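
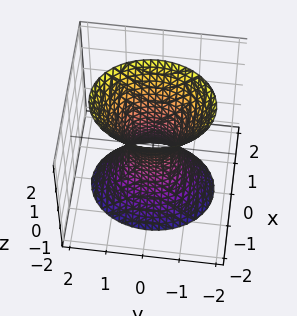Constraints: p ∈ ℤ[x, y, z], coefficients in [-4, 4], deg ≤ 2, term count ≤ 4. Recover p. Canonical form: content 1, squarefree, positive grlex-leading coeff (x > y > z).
1. Degree: one connected sheet with a waist; a quadric, so deg p = 2.
2. Symmetries: the x ↦ −x reflection is a symmetry, so x appears only in even powers; it's symmetric under z → −z, forcing even powers of z; it's symmetric under y → −y, forcing even powers of y.
3. Against the integer gridlines: no z-intercept at any integer in the box.
4. The integer polynomial consistent with all of this is the stated p.

3*x^2 + 2*y^2 - z^2 - 1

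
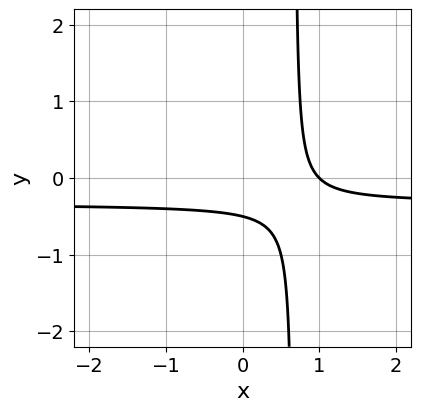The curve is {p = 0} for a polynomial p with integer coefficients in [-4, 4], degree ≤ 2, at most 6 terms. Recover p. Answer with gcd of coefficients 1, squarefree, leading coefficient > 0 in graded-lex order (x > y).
First, the degree is 2 — the shape is more complex than any degree-1 curve.
Next, from the axis intercepts and sections: it crosses the x-axis at the gridline x = 1.
Finally, putting this together gives p.

3*x*y + x - 2*y - 1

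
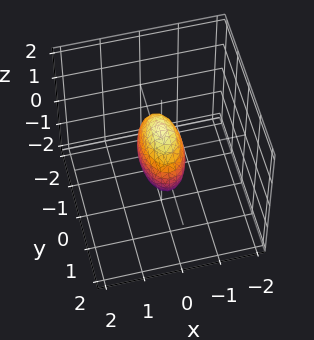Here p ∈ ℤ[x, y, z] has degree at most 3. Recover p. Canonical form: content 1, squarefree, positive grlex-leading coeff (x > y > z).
3*x^2 + y^2 + z^2 - 1

The degree is 2 — a closed, bounded, convex surface; a quadric.
Symmetries: the z ↦ −z reflection is a symmetry, so z appears only in even powers; mirror symmetry y ↦ −y ⇒ only even powers of y; the x ↦ −x reflection is a symmetry, so x appears only in even powers.
Reading off the gridlines: the y-axis gridline crossings are at y ∈ {-1, 1}; the z-axis gridline crossings are at z ∈ {-1, 1}.
Assembling these constraints gives the stated polynomial.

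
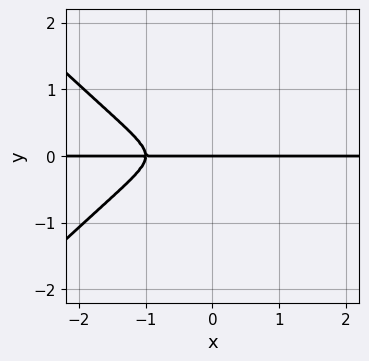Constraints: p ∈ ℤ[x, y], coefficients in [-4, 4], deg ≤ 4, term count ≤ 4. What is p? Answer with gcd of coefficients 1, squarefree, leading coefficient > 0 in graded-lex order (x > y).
(a) Degree: no degree-3 curve has this shape, so deg p = 4.
(b) Observable constraints: every point of the x-axis in the box is on the curve; one y-axis crossing is at y = 0.
(c) Assembling these constraints gives the stated polynomial.

2*x^3*y - 2*x*y^3 + 2*x^2*y + 3*y^3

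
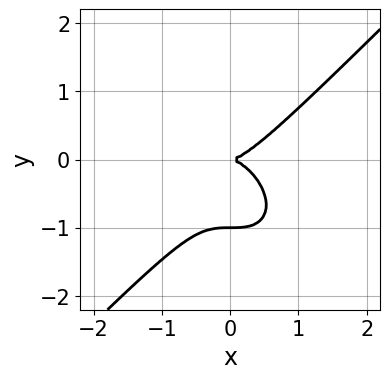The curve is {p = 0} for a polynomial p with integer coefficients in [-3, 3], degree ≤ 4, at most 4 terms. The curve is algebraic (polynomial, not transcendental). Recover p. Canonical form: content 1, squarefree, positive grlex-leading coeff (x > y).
Degree: a generic line meets the curve in up to 3 points, so deg p = 3.
From the axis intercepts and sections: among the integer gridlines, it crosses the y-axis at y ∈ {-1, 0}; it meets the x-axis at x = 0 (among the integer gridlines).
Fitting integer coefficients to these (and the overall shape) gives p.

x^3 - y^3 - y^2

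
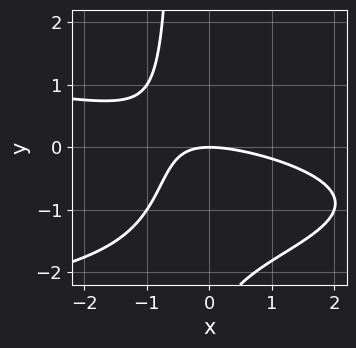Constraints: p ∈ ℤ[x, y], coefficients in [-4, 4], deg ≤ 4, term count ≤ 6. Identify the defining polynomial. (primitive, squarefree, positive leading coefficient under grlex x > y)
(a) deg p = 3. The shape is more complex than any degree-2 curve.
(b) Against the integer gridlines: it crosses the y-axis at the gridline y = 0; it crosses the x-axis at the gridline x = 0.
(c) Fitting integer coefficients to these (and the overall shape) gives p.

2*x*y^2 + x^2 + 3*x*y + y^2 + 3*y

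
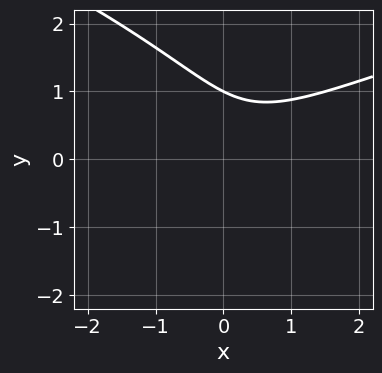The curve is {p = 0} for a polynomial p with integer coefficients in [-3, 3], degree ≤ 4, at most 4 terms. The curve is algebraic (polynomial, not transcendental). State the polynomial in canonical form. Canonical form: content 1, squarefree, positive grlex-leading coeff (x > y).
2*y^3 - 2*x^2 + 3*x*y - 2

First, deg p = 3. A generic line meets the curve in up to 3 points.
Next, reading off the gridlines: it meets the y-axis at y = 1 (among the integer gridlines); no x-intercept at any integer in the box.
Finally, putting this together gives p.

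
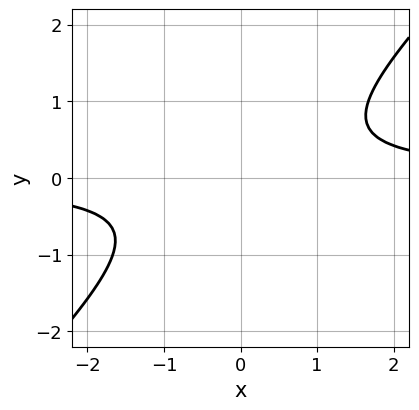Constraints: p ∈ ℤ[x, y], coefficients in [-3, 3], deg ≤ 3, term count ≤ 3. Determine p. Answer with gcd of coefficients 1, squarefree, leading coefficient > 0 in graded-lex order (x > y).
3*x*y - 3*y^2 - 2

1. The degree is 2 — a generic line meets the curve in up to 2 points.
2. From the visible intercepts: it misses every integer gridline on the y-axis; no x-intercept at any integer in the box.
3. Solving for integer coefficients yields p as stated.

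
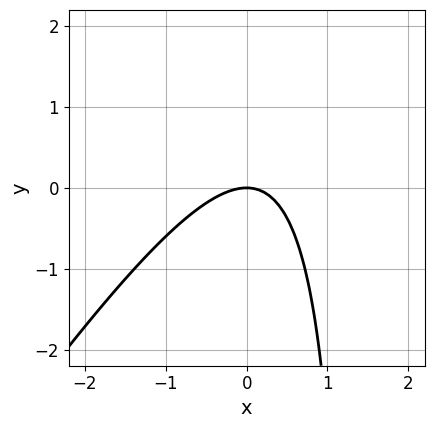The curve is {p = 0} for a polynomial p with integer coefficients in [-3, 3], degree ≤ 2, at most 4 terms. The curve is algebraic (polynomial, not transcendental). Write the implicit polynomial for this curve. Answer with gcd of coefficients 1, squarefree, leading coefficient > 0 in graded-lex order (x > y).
Degree: the shape is more complex than any degree-1 curve, so deg p = 2.
Checking where it meets the axes: it crosses the x-axis at the gridline x = 0; one y-axis crossing is at y = 0.
Fitting integer coefficients to these (and the overall shape) gives p.

3*x^2 - 2*x*y + 3*y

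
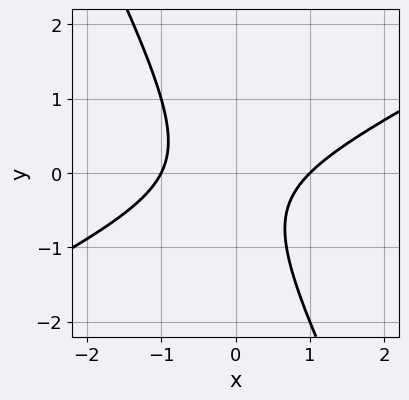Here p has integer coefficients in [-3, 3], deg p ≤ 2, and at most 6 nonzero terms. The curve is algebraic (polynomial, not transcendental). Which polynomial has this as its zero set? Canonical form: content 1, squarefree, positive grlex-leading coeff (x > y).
deg p = 2. The shape is more complex than any degree-1 curve.
Checking where it meets the axes: the x-axis gridline crossings are at x ∈ {-1, 1}; the curve avoids every integer y-axis point in the box.
Matching integer coefficients to the picture gives p.

2*x^2 - 3*x*y - 2*y^2 - y - 2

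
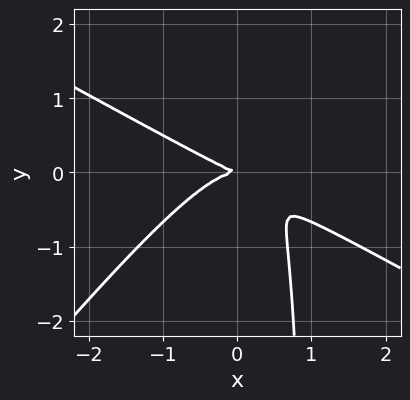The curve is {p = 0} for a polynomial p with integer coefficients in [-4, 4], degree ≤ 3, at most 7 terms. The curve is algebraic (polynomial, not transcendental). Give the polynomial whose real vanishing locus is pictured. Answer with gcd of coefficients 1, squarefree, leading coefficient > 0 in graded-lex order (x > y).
2*x^3 + 2*x^2*y - 3*x*y^2 + x*y + 3*y^2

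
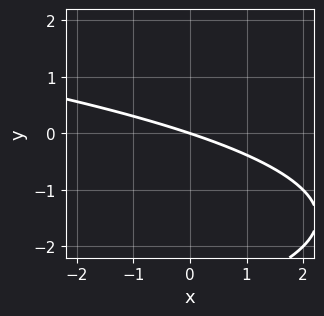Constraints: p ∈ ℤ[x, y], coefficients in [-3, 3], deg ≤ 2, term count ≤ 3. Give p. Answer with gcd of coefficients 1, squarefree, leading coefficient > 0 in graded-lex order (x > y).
y^2 + x + 3*y

First, degree: the shape is more complex than any degree-1 curve, so deg p = 2.
Then, against the integer gridlines: one x-axis crossing is at x = 0; one y-axis crossing is at y = 0.
Finally, putting this together gives p.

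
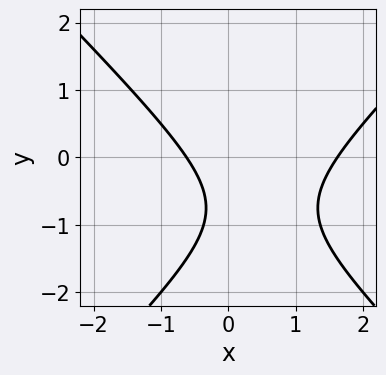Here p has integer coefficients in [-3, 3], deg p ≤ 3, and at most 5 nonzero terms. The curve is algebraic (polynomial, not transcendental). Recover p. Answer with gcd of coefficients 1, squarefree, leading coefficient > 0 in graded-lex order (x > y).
2*x^2 - 2*y^2 - 2*x - 3*y - 2

1. deg p = 2. The shape is more complex than any degree-1 curve.
2. From the axis intercepts and sections: no y-intercept at any integer in the box.
3. Solving for integer coefficients yields p as stated.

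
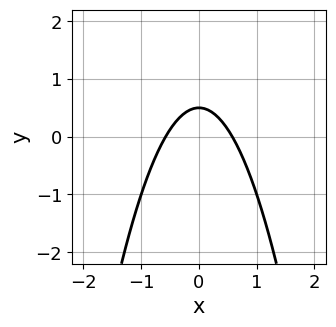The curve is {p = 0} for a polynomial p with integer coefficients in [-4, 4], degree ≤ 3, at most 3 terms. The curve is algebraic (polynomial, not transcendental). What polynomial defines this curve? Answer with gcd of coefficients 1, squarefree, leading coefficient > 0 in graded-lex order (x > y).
Degree: the shape is more complex than any degree-1 curve, so deg p = 2.
Symmetries: the x ↦ −x reflection is a symmetry, so x appears only in even powers.
Fitting integer coefficients to these (and the overall shape) gives p.

3*x^2 + 2*y - 1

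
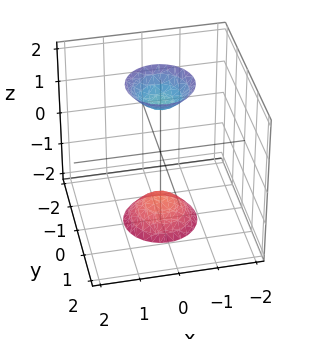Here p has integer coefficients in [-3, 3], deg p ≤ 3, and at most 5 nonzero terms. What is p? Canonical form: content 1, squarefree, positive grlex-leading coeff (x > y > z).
First, there are 2 components. Treating them together as one polynomial.
Then, deg p = 2. Two sheets facing apart; a quadric.
Then, symmetries: rotational symmetry about the z-axis ⇒ p depends on x, y only through x² + y²; the z ↦ −z reflection is a symmetry, so z appears only in even powers.
Then, observable constraints: a circular section at z = -2 has radius between 0 and 1; the surface avoids every integer x-axis point in the box.
Finally, these observations pin down the coefficients.

3*x^2 + 3*y^2 - z^2 + 2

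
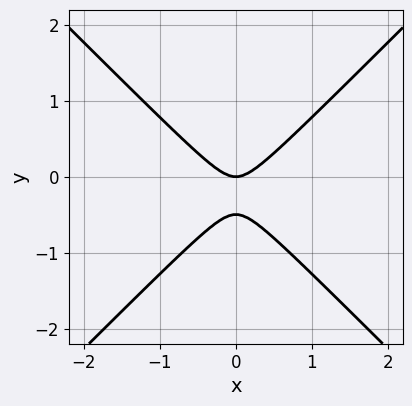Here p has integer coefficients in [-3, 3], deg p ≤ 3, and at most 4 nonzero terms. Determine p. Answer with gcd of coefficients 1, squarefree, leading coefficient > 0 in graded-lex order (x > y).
1. Degree: the shape is more complex than any degree-1 curve, so deg p = 2.
2. Symmetries: the x ↦ −x reflection is a symmetry, so x appears only in even powers.
3. From the visible intercepts: one x-axis crossing is at x = 0; it crosses the y-axis at the gridline y = 0.
4. Solving for integer coefficients yields p as stated.

2*x^2 - 2*y^2 - y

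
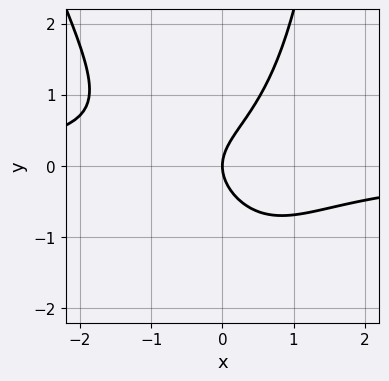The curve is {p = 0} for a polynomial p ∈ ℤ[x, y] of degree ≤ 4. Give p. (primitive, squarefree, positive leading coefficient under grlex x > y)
3*x^2*y + x*y^2 - 3*y^2 + 3*x

deg p = 3.
Against the integer gridlines: it meets the y-axis at y = 0 (among the integer gridlines); it meets the x-axis at x = 0 (among the integer gridlines).
Matching integer coefficients to the picture gives p.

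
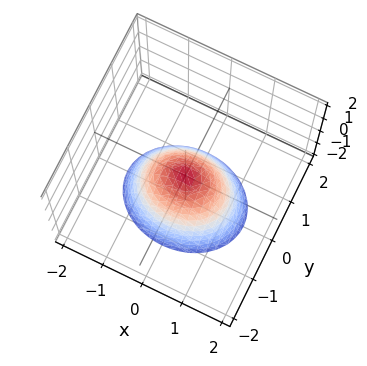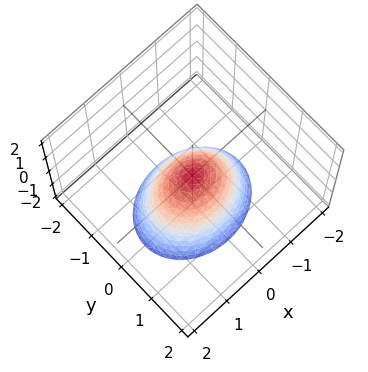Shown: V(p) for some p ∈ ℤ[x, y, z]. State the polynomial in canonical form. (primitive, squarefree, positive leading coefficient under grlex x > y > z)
2*x^2 + 3*y^2 + 2*z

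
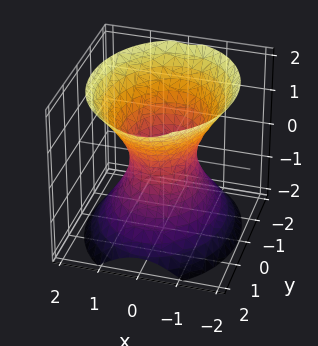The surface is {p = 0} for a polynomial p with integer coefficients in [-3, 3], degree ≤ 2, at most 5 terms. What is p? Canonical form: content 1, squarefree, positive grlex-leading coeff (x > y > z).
(a) deg p = 2. An hourglass — one-sheet hyperboloid; a quadric.
(b) Symmetries: it's symmetric under z → −z, forcing even powers of z; it's symmetric under y → −y, forcing even powers of y; the x ↦ −x reflection is a symmetry, so x appears only in even powers.
(c) From the axis intercepts and sections: the surface avoids every integer z-axis point in the box; the y-axis gridline crossings are at y ∈ {-1, 1}.
(d) Together with the visible shape, these determine p as stated.

3*x^2 + 2*y^2 - 2*z^2 - 2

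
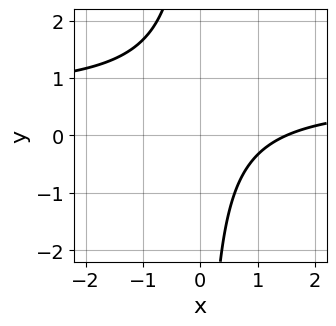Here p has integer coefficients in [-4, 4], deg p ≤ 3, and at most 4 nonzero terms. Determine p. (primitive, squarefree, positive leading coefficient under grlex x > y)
3*x*y - 2*x + 3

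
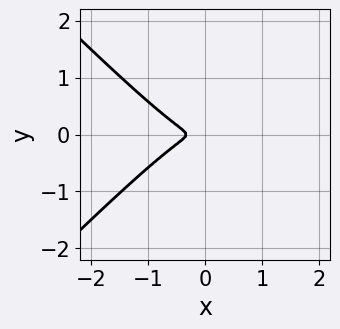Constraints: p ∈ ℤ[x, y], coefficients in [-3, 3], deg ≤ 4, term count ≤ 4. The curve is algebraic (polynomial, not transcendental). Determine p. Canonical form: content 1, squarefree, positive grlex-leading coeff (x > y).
3*x^3 - 3*x*y^2 + x^2 + 3*y^2

1. The degree is 3 — a generic line meets the curve in up to 3 points.
2. Symmetries: mirror symmetry y ↦ −y ⇒ only even powers of y.
3. Assembling these constraints gives the stated polynomial.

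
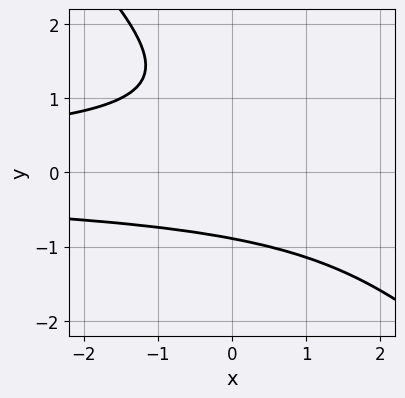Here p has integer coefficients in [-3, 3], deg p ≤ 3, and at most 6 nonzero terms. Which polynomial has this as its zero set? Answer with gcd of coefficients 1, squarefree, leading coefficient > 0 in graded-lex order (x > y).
1. Degree: a generic line meets the curve in up to 3 points, so deg p = 3.
2. Against the integer gridlines: no x-intercept at any integer in the box.
3. Together with the visible shape, these determine p as stated.

2*x*y^2 + 2*y^3 - 2*y^2 + 3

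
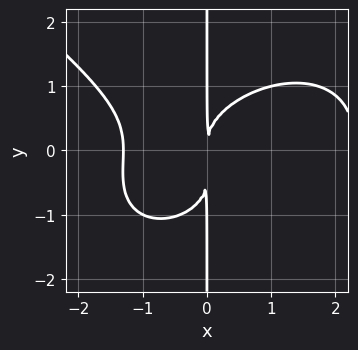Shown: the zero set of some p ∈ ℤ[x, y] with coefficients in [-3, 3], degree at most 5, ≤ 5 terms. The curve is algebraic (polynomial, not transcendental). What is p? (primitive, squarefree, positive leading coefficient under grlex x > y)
x^4 + 2*x*y^3 - x^3 + x*y^2 - 3*x^2

Degree: the shape is more complex than any degree-3 curve, so deg p = 4.
Reading off the gridlines: the visible y-axis segment lies entirely on the curve.
The integer polynomial consistent with all of this is the stated p.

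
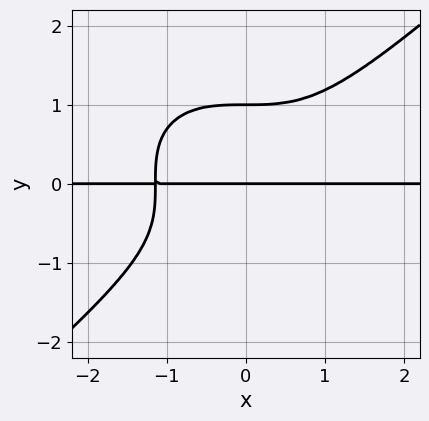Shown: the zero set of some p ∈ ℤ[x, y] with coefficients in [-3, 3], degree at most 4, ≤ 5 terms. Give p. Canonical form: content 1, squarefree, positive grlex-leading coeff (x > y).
(a) The degree is 4 — no degree-3 curve has this shape.
(b) Reading off the gridlines: every point of the x-axis in the box is on the curve; the y-axis gridline crossings are at y ∈ {0, 1}.
(c) The integer polynomial consistent with all of this is the stated p.

2*x^3*y - 3*y^4 + 3*y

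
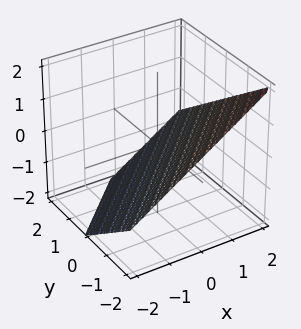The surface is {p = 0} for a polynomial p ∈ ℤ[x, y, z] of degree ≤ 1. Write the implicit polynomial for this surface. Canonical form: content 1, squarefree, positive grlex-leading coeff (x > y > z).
2*x - 2*y - 3*z - 2

(a) Degree: every cross-section is a straight line — this is a plane, so deg p = 1.
(b) Observable constraints: it meets the x-axis at x = 1 (among the integer gridlines); it crosses the y-axis at the gridline y = -1.
(c) The integer polynomial consistent with all of this is the stated p.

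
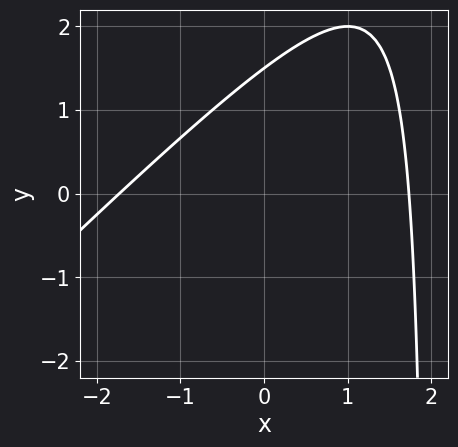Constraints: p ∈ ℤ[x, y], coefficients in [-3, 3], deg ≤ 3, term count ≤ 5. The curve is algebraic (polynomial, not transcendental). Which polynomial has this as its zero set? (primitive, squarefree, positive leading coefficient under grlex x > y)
1. The degree is 2 — no degree-1 curve has this shape.
2. Putting this together gives p.

x^2 - x*y + 2*y - 3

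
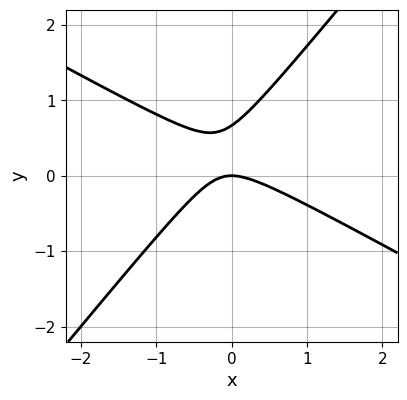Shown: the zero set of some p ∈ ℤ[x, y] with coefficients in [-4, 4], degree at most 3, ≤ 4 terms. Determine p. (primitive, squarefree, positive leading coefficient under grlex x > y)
1. deg p = 2.
2. Checking where it meets the axes: it crosses the y-axis at the gridline y = 0; it crosses the x-axis at the gridline x = 0.
3. The integer polynomial consistent with all of this is the stated p.

2*x^2 + 2*x*y - 3*y^2 + 2*y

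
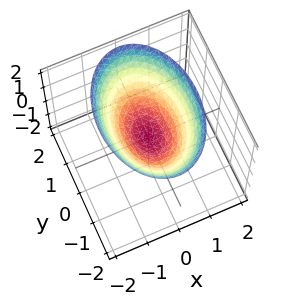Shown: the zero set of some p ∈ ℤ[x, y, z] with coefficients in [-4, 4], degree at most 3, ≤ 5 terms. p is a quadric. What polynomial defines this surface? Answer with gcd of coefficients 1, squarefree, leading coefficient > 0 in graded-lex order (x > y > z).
The degree is 2 — a single bowl opening along one axis; a quadric.
Symmetries: mirror symmetry y ↦ −y ⇒ only even powers of y; mirror symmetry x ↦ −x ⇒ only even powers of x.
Checking where it meets the axes: one x-axis crossing is at x = 0; one y-axis crossing is at y = 0; it meets the z-axis at z = 0 (among the integer gridlines).
These observations pin down the coefficients.

2*x^2 + y^2 - 2*z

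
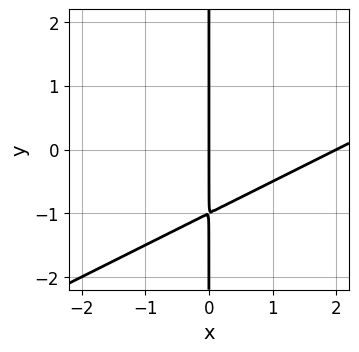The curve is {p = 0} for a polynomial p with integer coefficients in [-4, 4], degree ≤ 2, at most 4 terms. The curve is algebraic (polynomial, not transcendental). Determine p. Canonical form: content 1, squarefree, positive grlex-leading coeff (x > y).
x^2 - 2*x*y - 2*x

First, degree: no degree-1 curve has this shape, so deg p = 2.
Next, checking where it meets the axes: among the integer gridlines, it crosses the x-axis at x ∈ {0, 2}; every point of the y-axis in the box is on the curve.
Finally, fitting integer coefficients to these (and the overall shape) gives p.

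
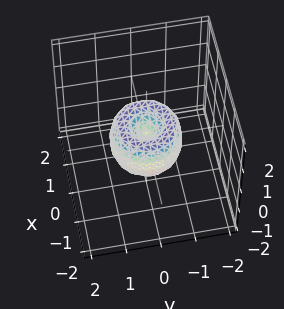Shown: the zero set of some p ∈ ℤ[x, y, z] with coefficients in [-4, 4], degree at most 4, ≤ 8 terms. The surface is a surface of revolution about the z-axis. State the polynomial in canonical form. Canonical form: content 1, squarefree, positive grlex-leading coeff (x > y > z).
The degree is 4 — no degree-3 surface has this shape.
By symmetry, every cross-section ⟂ z is a circle, so x, y appear only via x² + y².
Observable constraints: it crosses the z-axis at the gridline z = 0; the x-axis gridline crossings are at x ∈ {-1, 0, 1}; the y-axis gridline crossings are at y ∈ {-1, 0, 1}.
The integer polynomial consistent with all of this is the stated p.

2*x^4 + 4*x^2*y^2 + 2*y^4 - 2*x^2 - 2*y^2 + z^2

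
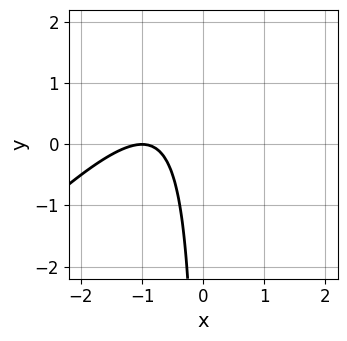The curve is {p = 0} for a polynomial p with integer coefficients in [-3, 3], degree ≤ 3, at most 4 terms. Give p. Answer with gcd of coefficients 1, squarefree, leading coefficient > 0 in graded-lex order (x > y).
(a) deg p = 2. A generic line meets the curve in up to 2 points.
(b) From the visible intercepts: it meets the x-axis at x = -1 (among the integer gridlines); it misses every integer gridline on the y-axis.
(c) Solving for integer coefficients yields p as stated.

x^2 - x*y + 2*x + 1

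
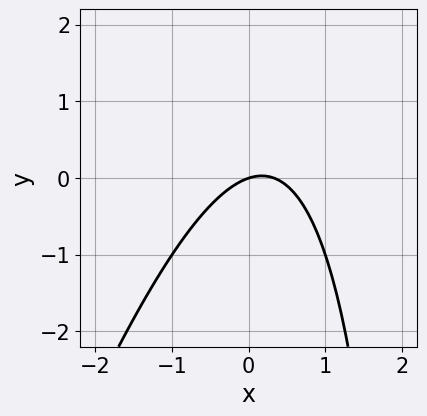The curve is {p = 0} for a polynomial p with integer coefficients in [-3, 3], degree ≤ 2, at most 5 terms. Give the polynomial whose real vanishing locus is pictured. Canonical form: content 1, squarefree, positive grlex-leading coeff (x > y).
3*x^2 - x*y - x + 3*y

1. The degree is 2 — no degree-1 curve has this shape.
2. From the axis intercepts and sections: it crosses the y-axis at the gridline y = 0; it crosses the x-axis at the gridline x = 0.
3. These observations pin down the coefficients.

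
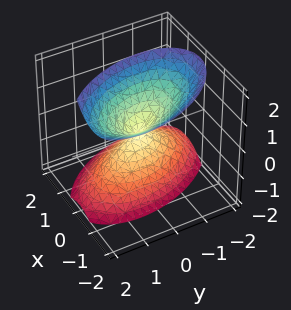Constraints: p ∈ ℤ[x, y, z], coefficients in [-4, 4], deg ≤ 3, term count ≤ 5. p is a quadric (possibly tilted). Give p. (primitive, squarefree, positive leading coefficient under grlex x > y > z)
The picture has 2 separate pieces. Treating them together as one polynomial.
The degree is 2 — a generic line meets the surface in up to 2 points.
Reading off the gridlines: it meets the x-axis at x = 0 (among the integer gridlines); it crosses the z-axis at the gridline z = 0; it meets the y-axis at y = 0 (among the integer gridlines).
Putting this together gives p.

2*x^2 + x*y + x*z + y^2 - z^2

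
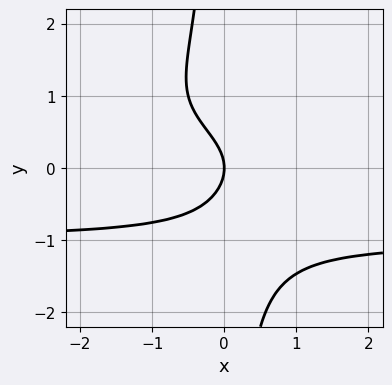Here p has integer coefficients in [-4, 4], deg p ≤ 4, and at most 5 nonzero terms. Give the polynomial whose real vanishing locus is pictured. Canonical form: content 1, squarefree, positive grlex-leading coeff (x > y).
x*y^3 + y^2 + x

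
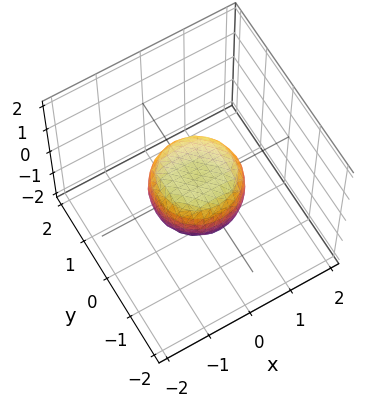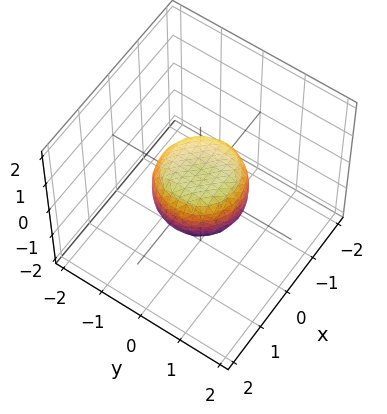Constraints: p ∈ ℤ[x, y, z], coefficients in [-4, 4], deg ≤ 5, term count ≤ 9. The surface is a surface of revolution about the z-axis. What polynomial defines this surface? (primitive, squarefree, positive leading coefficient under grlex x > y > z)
2*x^4 + 4*x^2*y^2 + 2*y^4 - x^2 - y^2 + 2*z^2 - 1

1. deg p = 4. The shape is more complex than any degree-3 surface.
2. Symmetry: every cross-section ⟂ z is a circle, so x, y appear only via x² + y².
3. Checking where it meets the axes: the x-axis gridline crossings are at x ∈ {-1, 1}; the y-axis gridline crossings are at y ∈ {-1, 1}.
4. Assembling these constraints gives the stated polynomial.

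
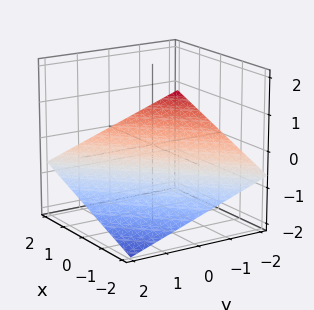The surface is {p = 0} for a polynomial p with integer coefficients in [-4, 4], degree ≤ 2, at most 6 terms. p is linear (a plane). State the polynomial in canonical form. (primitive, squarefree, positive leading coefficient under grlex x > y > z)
x - y - 3*z - 2

First, the degree is 1 — the surface is flat (a plane).
Next, checking where it meets the axes: it meets the x-axis at x = 2 (among the integer gridlines); it crosses the y-axis at the gridline y = -2.
Finally, matching integer coefficients to the picture gives p.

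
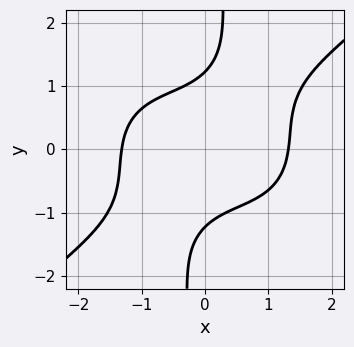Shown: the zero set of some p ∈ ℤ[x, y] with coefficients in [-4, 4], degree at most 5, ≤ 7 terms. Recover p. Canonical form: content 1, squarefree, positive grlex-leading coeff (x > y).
deg p = 4.
Solving for integer coefficients yields p as stated.

x^4 - 2*x*y^3 - x*y + 2*y^2 - 3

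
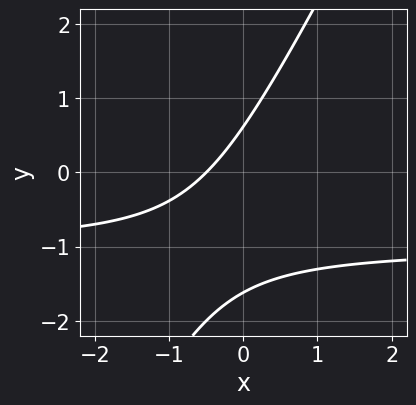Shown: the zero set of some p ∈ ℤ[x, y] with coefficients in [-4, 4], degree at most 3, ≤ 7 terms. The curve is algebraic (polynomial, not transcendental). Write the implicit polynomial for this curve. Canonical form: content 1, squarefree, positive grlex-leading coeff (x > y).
2*x*y - y^2 + 2*x - y + 1

(a) The degree is 2 — a generic line meets the curve in up to 2 points.
(b) Matching integer coefficients to the picture gives p.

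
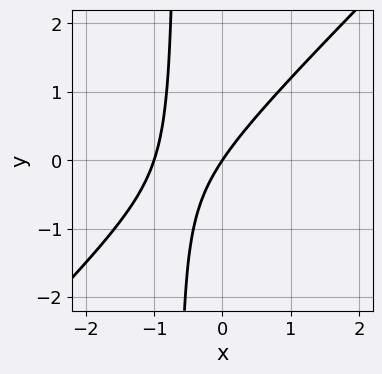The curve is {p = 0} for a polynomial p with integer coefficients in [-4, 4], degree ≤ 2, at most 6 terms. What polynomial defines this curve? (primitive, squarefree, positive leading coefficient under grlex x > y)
First, deg p = 2. A generic line meets the curve in up to 2 points.
Then, from the visible intercepts: the x-axis gridline crossings are at x ∈ {-1, 0}; one y-axis crossing is at y = 0.
Finally, putting this together gives p.

3*x^2 - 3*x*y + 3*x - 2*y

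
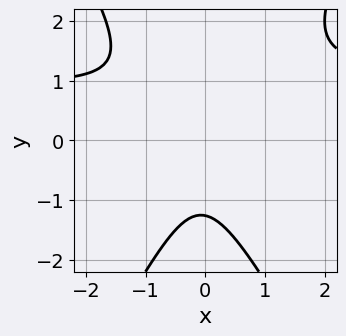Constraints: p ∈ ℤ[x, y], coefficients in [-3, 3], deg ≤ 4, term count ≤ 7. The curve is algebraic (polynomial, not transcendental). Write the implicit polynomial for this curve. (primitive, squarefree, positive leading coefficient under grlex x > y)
1. Degree: the shape is more complex than any degree-2 curve, so deg p = 3.
2. Against the integer gridlines: it misses every integer gridline on the x-axis.
3. Putting this together gives p.

3*x^2*y - y^3 - 3*x^2 - x - 2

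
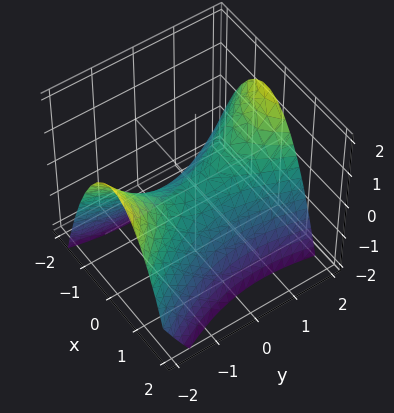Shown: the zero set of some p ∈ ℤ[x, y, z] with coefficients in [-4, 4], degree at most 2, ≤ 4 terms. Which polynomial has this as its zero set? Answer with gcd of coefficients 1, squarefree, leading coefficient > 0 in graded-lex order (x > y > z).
1. The degree is 2 — the shape is more complex than any degree-1 surface.
2. From the axis intercepts and sections: it meets the x-axis at x = 0 (among the integer gridlines); one z-axis crossing is at z = 0; it meets the y-axis at y = 0 (among the integer gridlines).
3. Putting this together gives p.

3*x^2 + x*y - y^2 + 3*z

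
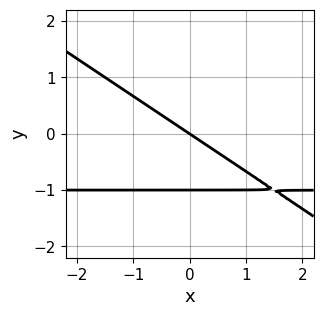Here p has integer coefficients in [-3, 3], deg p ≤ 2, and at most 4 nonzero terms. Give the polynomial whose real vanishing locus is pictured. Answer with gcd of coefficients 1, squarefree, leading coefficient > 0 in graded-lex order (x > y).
First, deg p = 2.
Next, from the visible intercepts: among the integer gridlines, it crosses the y-axis at y ∈ {-1, 0}; it meets the x-axis at x = 0 (among the integer gridlines).
Finally, fitting integer coefficients to these (and the overall shape) gives p.

2*x*y + 3*y^2 + 2*x + 3*y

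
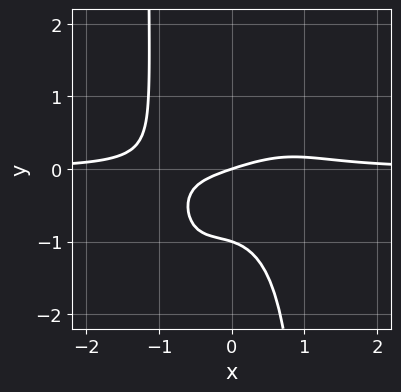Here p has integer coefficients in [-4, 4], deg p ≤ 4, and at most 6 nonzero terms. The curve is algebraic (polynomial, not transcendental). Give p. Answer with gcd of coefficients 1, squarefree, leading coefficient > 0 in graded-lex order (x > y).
3*x^3*y - 2*x^2*y^2 + 3*y^2 - x + 3*y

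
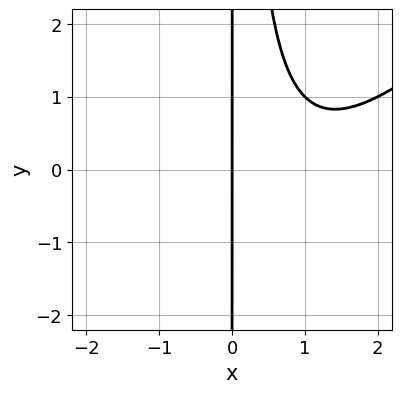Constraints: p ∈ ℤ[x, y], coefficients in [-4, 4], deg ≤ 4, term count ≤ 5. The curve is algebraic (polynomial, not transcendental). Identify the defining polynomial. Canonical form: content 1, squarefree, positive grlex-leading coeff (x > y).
x^3 - x^2*y - 2*x^2 + 2*x

First, degree: a generic line meets the curve in up to 3 points, so deg p = 3.
Next, checking where it meets the axes: it crosses the x-axis at the gridline x = 0; the visible y-axis segment lies entirely on the curve.
Finally, putting this together gives p.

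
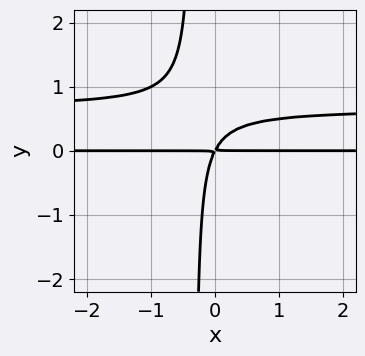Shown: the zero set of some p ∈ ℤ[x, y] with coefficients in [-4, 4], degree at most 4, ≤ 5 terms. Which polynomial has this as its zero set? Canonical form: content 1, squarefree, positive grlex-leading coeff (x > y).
1. deg p = 3.
2. Reading off the gridlines: every point of the x-axis in the box is on the curve.
3. Fitting integer coefficients to these (and the overall shape) gives p.

3*x*y^2 - 2*x*y + y^2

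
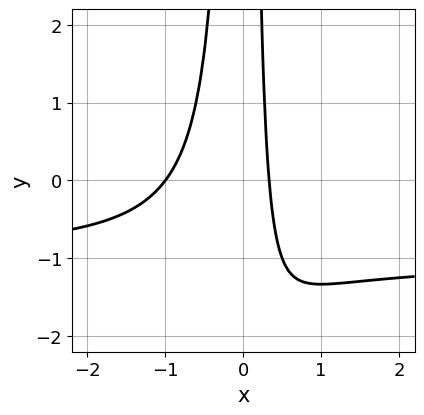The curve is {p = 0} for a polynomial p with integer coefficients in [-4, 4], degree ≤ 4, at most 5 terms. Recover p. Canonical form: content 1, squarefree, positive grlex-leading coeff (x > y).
3*x^2*y + 3*x^2 + 2*x - 1

1. Degree: the shape is more complex than any degree-2 curve, so deg p = 3.
2. Checking where it meets the axes: it crosses the x-axis at the gridline x = -1; it misses every integer gridline on the y-axis.
3. Fitting integer coefficients to these (and the overall shape) gives p.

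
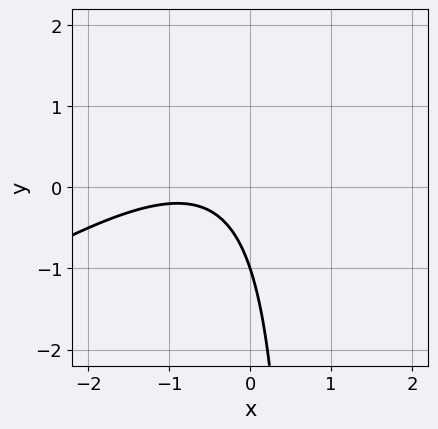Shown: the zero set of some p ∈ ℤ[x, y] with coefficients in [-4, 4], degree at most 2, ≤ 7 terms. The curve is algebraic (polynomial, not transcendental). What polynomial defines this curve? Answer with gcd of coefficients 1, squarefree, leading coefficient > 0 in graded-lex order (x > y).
1. deg p = 2. A generic line meets the curve in up to 2 points.
2. From the visible intercepts: it misses every integer gridline on the x-axis; it crosses the y-axis at the gridline y = -1.
3. Putting this together gives p.

2*x^2 - 3*x*y + 3*x + 2*y + 2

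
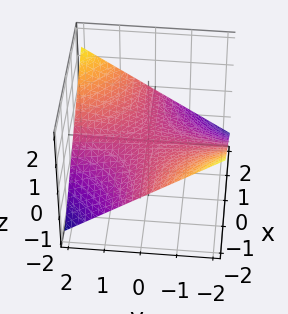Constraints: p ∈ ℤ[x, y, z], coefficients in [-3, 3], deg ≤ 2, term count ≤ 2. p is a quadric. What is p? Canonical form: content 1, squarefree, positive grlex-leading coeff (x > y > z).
x*y - 3*z

1. deg p = 2.
2. Against the integer gridlines: the visible x-axis segment lies entirely on the surface; the visible y-axis segment lies entirely on the surface; it meets the z-axis at z = 0 (among the integer gridlines).
3. Matching integer coefficients to the picture gives p.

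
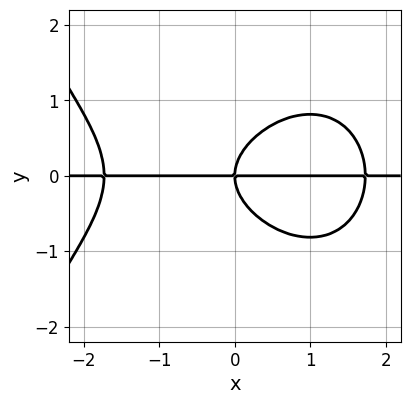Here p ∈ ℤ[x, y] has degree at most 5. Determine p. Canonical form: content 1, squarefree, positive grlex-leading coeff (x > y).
x^3*y + 3*y^3 - 3*x*y

First, the degree is 4 — the shape is more complex than any degree-3 curve.
Next, against the integer gridlines: it crosses the y-axis at the gridline y = 0; every point of the x-axis in the box is on the curve.
Finally, putting this together gives p.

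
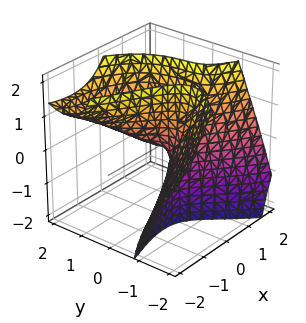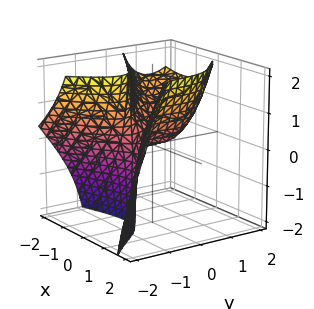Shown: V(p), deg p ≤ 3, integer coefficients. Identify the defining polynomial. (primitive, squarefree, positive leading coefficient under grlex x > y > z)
3*x*y*z + 2*y^3 + 3*x^2 - 3*y*z - 2*z

First, degree: the shape is more complex than any degree-2 surface, so deg p = 3.
Next, observable constraints: one z-axis crossing is at z = 0; it crosses the x-axis at the gridline x = 0; one y-axis crossing is at y = 0.
Finally, putting this together gives p.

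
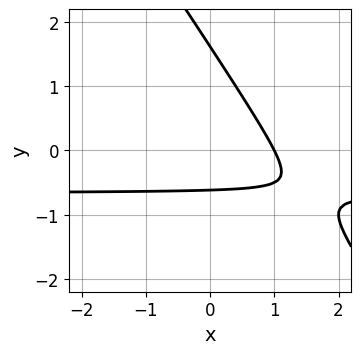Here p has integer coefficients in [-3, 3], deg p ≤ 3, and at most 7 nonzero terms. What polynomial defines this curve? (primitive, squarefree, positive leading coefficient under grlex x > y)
First, deg p = 2. No degree-1 curve has this shape.
Then, from the visible intercepts: it meets the x-axis at x = 1 (among the integer gridlines).
Finally, assembling these constraints gives the stated polynomial.

3*x*y + 2*y^2 + 2*x - 2*y - 2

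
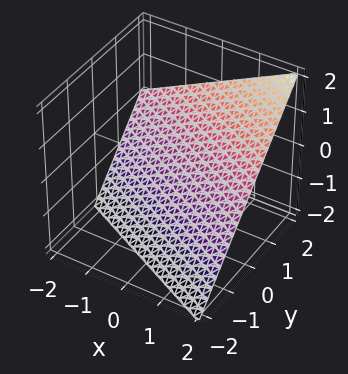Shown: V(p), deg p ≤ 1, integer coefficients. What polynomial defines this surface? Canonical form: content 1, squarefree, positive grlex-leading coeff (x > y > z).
(a) The degree is 1 — the surface is flat (a plane).
(b) From the axis intercepts and sections: one y-axis crossing is at y = 1; it meets the x-axis at x = 2 (among the integer gridlines).
(c) Putting this together gives p.

x + 2*y - 2*z - 2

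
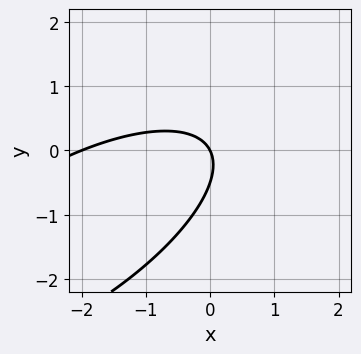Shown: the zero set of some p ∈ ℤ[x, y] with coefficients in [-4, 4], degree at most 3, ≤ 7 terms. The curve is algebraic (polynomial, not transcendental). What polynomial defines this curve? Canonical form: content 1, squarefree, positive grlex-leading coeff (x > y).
x^2 - 2*x*y + 2*y^2 + 2*x + y

First, the degree is 2 — no degree-1 curve has this shape.
Next, against the integer gridlines: it meets the y-axis at y = 0 (among the integer gridlines); the x-axis gridline crossings are at x ∈ {-2, 0}.
Finally, putting this together gives p.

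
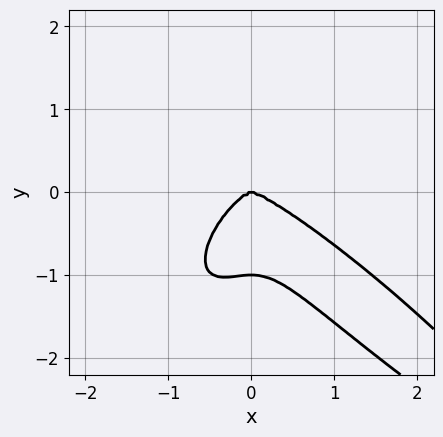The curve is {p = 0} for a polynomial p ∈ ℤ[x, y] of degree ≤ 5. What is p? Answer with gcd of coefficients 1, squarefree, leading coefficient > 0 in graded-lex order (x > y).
3*x^4 + 3*x^3*y - 2*x^2*y^2 + 3*y^4 + 3*y^3

deg p = 4. No degree-3 curve has this shape.
Against the integer gridlines: among the integer gridlines, it crosses the y-axis at y ∈ {-1, 0}; one x-axis crossing is at x = 0.
The integer polynomial consistent with all of this is the stated p.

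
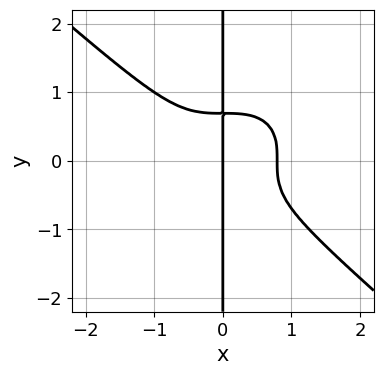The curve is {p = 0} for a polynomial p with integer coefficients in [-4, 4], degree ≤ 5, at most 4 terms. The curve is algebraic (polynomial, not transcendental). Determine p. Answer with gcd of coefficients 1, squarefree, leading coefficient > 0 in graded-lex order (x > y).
(a) deg p = 4. A generic line meets the curve in up to 4 points.
(b) Checking where it meets the axes: one x-axis crossing is at x = 0; the visible y-axis segment lies entirely on the curve.
(c) These observations pin down the coefficients.

2*x^4 + 3*x*y^3 - x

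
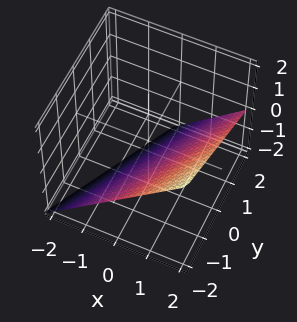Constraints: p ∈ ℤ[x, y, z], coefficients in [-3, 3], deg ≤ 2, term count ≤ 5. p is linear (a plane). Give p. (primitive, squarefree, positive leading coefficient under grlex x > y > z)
2*x - y - 2*z - 2

(a) Degree: every cross-section is a straight line — this is a plane, so deg p = 1.
(b) From the axis intercepts and sections: it crosses the z-axis at the gridline z = -1; it meets the y-axis at y = -2 (among the integer gridlines).
(c) Putting this together gives p. Check: (1, 0, 0) on the x-axis lies on the surface, and p(1, 0, 0) = 0. ✓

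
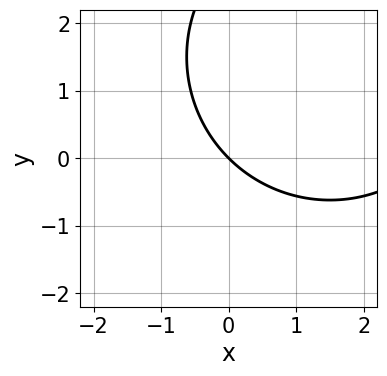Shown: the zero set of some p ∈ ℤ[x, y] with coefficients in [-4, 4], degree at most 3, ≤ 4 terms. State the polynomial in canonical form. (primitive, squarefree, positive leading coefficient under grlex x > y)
Degree: the shape is more complex than any degree-1 curve, so deg p = 2.
Observable constraints: it crosses the y-axis at the gridline y = 0; it meets the x-axis at x = 0 (among the integer gridlines).
Solving for integer coefficients yields p as stated.

x^2 + y^2 - 3*x - 3*y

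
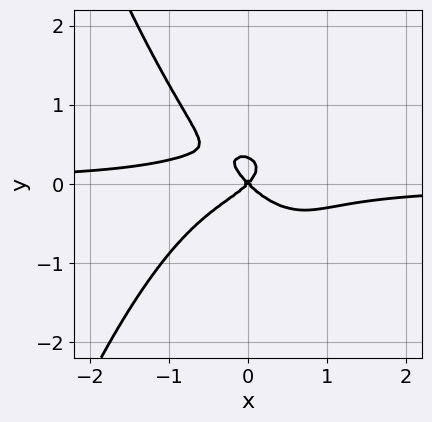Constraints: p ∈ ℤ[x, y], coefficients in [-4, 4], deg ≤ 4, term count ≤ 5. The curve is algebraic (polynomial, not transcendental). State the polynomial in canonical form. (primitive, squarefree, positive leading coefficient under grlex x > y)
1. deg p = 4.
2. From the visible intercepts: it meets the x-axis at x = 0 (among the integer gridlines); one y-axis crossing is at y = 0.
3. Together with the visible shape, these determine p as stated.

3*x^3*y + x*y^2 + 3*y^3 + x^2 - y^2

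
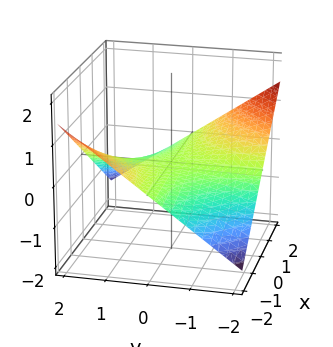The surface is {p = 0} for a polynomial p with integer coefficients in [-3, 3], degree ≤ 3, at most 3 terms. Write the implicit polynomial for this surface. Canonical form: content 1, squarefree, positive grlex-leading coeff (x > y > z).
1. The degree is 2 — no degree-1 surface has this shape.
2. Checking where it meets the axes: every point of the y-axis in the box is on the surface; the visible x-axis segment lies entirely on the surface; one z-axis crossing is at z = 0.
3. Putting this together gives p.

x*y + 3*z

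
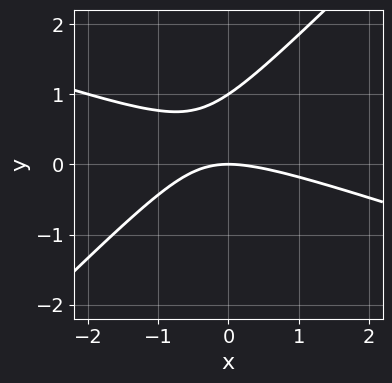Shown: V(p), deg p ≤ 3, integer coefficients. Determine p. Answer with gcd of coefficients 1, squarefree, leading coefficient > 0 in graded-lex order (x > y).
Degree: the shape is more complex than any degree-1 curve, so deg p = 2.
From the axis intercepts and sections: the y-axis gridline crossings are at y ∈ {0, 1}; it meets the x-axis at x = 0 (among the integer gridlines).
The integer polynomial consistent with all of this is the stated p.

x^2 + 2*x*y - 3*y^2 + 3*y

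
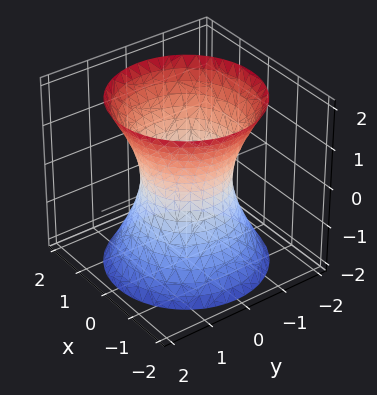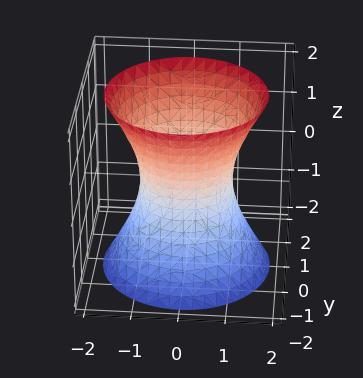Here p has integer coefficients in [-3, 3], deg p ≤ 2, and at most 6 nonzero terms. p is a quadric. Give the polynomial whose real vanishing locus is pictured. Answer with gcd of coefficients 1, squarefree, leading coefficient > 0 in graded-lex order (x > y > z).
2*x^2 + 2*y^2 - z^2 - 2

1. deg p = 2.
2. By symmetry, the surface is invariant under rotation about z: p = q(x² + y², z); mirror symmetry z ↦ −z ⇒ only even powers of z.
3. Observable constraints: no z-intercept at any integer in the box; the x-axis gridline crossings are at x ∈ {-1, 1}.
4. These observations pin down the coefficients.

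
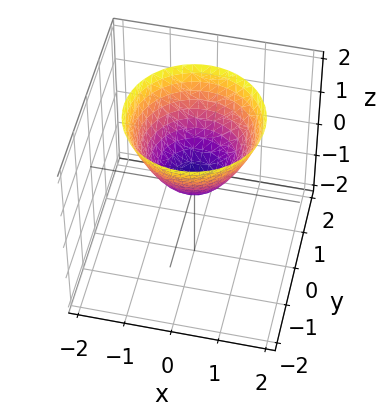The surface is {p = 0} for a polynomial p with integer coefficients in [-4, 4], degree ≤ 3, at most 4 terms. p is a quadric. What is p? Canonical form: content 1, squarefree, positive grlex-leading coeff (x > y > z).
(a) Degree: a paraboloid; a quadric, so deg p = 2.
(b) Symmetries: rotational symmetry about the z-axis ⇒ p depends on x, y only through x² + y².
(c) Reading off the gridlines: it meets the x-axis at x = 0 (among the integer gridlines); a circular section at z = 2 has radius between 1 and 2.
(d) The integer polynomial consistent with all of this is the stated p.

x^2 + y^2 - z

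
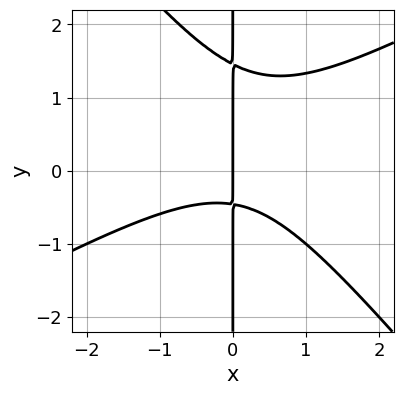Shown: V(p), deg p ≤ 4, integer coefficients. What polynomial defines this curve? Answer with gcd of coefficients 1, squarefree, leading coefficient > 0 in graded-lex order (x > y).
2*x^3 - 2*x^2*y - 3*x*y^2 + 3*x*y + 2*x

First, degree: the shape is more complex than any degree-2 curve, so deg p = 3.
Then, from the visible intercepts: one x-axis crossing is at x = 0; every point of the y-axis in the box is on the curve.
Finally, putting this together gives p.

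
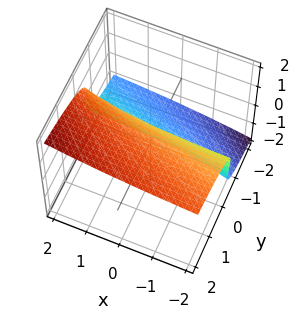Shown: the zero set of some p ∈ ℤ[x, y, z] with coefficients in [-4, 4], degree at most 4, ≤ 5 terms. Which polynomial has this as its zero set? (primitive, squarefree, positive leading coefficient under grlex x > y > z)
x*z^2 - 2*z^3 + 3*y + 1

1. deg p = 3. The shape is more complex than any degree-2 surface.
2. Observable constraints: the surface avoids every integer x-axis point in the box.
3. The integer polynomial consistent with all of this is the stated p.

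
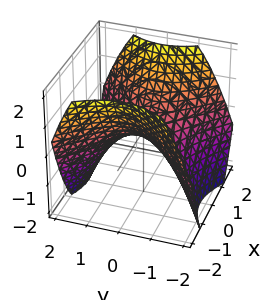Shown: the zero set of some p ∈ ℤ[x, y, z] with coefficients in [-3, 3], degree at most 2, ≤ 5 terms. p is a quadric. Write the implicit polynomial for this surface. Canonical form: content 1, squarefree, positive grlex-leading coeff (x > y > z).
First, deg p = 2.
Then, symmetries: the x ↦ −x reflection is a symmetry, so x appears only in even powers; mirror symmetry y ↦ −y ⇒ only even powers of y.
Then, from the visible intercepts: one x-axis crossing is at x = 0; it crosses the y-axis at the gridline y = 0; it meets the z-axis at z = 0 (among the integer gridlines).
Finally, matching integer coefficients to the picture gives p.

2*x^2 - 2*y^2 - 3*z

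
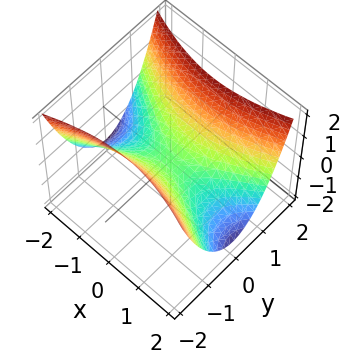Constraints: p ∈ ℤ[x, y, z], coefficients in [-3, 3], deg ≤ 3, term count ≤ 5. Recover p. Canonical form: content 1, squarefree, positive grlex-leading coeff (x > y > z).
(a) The degree is 2 — a hyperbolic paraboloid; a quadric.
(b) Symmetries: mirror symmetry y ↦ −y ⇒ only even powers of y; mirror symmetry x ↦ −x ⇒ only even powers of x.
(c) From the axis intercepts and sections: it crosses the y-axis at the gridline y = 0; it meets the z-axis at z = 0 (among the integer gridlines); it crosses the x-axis at the gridline x = 0.
(d) Solving for integer coefficients yields p as stated.

x^2 - 3*y^2 + 3*z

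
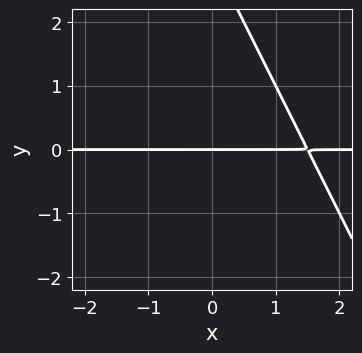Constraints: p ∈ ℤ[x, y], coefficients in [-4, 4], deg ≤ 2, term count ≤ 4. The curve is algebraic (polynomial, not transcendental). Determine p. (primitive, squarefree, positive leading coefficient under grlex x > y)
First, degree: the shape is more complex than any degree-1 curve, so deg p = 2.
Next, observable constraints: every point of the x-axis in the box is on the curve; it meets the y-axis at y = 0 (among the integer gridlines).
Finally, putting this together gives p.

2*x*y + y^2 - 3*y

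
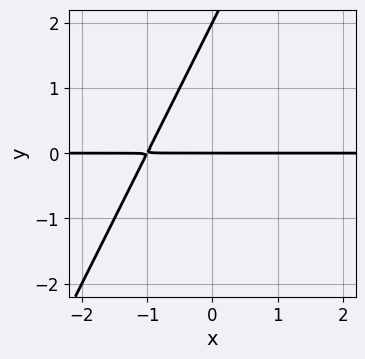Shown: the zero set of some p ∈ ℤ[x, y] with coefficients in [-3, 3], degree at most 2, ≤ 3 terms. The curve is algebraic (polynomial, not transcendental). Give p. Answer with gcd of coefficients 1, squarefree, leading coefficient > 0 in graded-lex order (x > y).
2*x*y - y^2 + 2*y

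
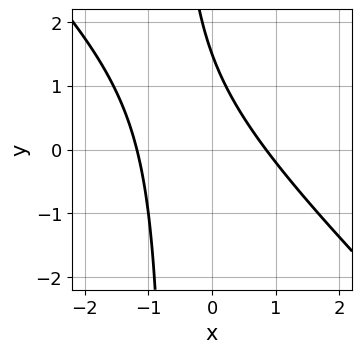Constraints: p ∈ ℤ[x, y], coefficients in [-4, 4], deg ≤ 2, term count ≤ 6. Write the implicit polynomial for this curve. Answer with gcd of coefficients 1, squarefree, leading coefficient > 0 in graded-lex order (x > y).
3*x^2 + 3*x*y + x + 2*y - 3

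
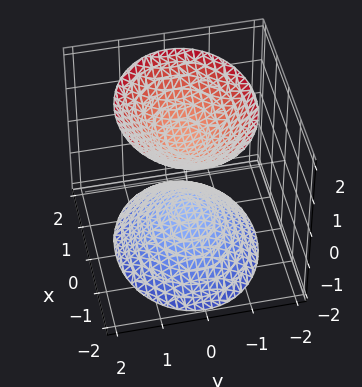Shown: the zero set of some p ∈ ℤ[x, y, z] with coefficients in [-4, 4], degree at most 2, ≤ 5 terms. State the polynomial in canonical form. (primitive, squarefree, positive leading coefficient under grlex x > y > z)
I count 2 distinct pieces. They look like related sheets of one shape, so recover p as a whole.
The degree is 2 — two sheets facing apart; a quadric.
Symmetries: mirror symmetry x ↦ −x ⇒ only even powers of x; it's symmetric under y → −y, forcing even powers of y; the z ↦ −z reflection is a symmetry, so z appears only in even powers.
Observable constraints: it misses every integer gridline on the x-axis; among the integer gridlines, it crosses the z-axis at z ∈ {-1, 1}.
The integer polynomial consistent with all of this is the stated p.

2*x^2 + 3*y^2 - 2*z^2 + 2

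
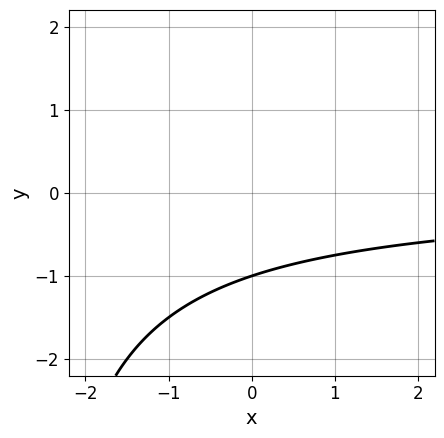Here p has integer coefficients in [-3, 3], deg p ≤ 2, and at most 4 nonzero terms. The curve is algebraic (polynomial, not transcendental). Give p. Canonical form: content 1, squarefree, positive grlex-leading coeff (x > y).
x*y + 3*y + 3

(a) Degree: a generic line meets the curve in up to 2 points, so deg p = 2.
(b) From the visible intercepts: it crosses the y-axis at the gridline y = -1; the curve avoids every integer x-axis point in the box.
(c) These observations pin down the coefficients.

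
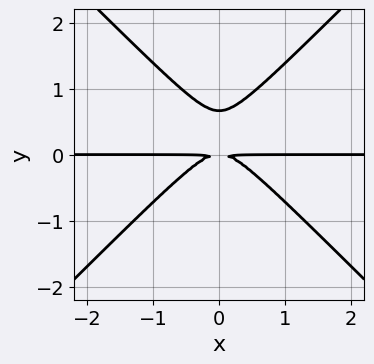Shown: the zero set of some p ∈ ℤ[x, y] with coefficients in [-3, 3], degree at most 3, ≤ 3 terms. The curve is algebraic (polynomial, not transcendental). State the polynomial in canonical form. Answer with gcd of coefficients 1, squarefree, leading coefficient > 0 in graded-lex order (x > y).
First, degree: a generic line meets the curve in up to 3 points, so deg p = 3.
Next, symmetries: the x ↦ −x reflection is a symmetry, so x appears only in even powers.
Then, observable constraints: every point of the x-axis in the box is on the curve.
Finally, these observations pin down the coefficients.

3*x^2*y - 3*y^3 + 2*y^2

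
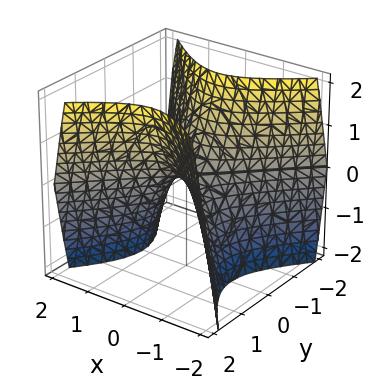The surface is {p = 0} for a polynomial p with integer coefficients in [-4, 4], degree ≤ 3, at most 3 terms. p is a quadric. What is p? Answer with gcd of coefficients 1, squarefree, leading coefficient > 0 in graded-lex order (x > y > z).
3*x^2 - 3*y^2 + 2*z

1. deg p = 2. A hyperbolic paraboloid; a quadric.
2. Symmetries: the x ↦ −x reflection is a symmetry, so x appears only in even powers; the y ↦ −y reflection is a symmetry, so y appears only in even powers.
3. Against the integer gridlines: it meets the z-axis at z = 0 (among the integer gridlines); one x-axis crossing is at x = 0.
4. Assembling these constraints gives the stated polynomial.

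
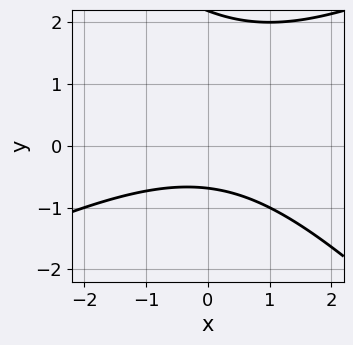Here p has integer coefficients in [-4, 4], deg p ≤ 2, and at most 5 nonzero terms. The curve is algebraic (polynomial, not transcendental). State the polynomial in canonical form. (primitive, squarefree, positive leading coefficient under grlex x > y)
1. The degree is 2 — no degree-1 curve has this shape.
2. From the visible intercepts: it misses every integer gridline on the x-axis.
3. Putting this together gives p.

x^2 - x*y - 2*y^2 + 3*y + 3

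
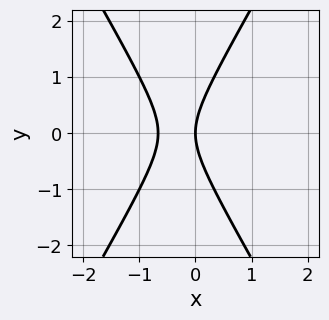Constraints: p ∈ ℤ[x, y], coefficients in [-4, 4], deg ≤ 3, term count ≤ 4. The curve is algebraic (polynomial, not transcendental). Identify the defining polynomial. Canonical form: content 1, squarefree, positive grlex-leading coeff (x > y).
3*x^2 - y^2 + 2*x

Degree: the shape is more complex than any degree-1 curve, so deg p = 2.
Symmetries: mirror symmetry y ↦ −y ⇒ only even powers of y.
Against the integer gridlines: it crosses the y-axis at the gridline y = 0; it meets the x-axis at x = 0 (among the integer gridlines).
Assembling these constraints gives the stated polynomial.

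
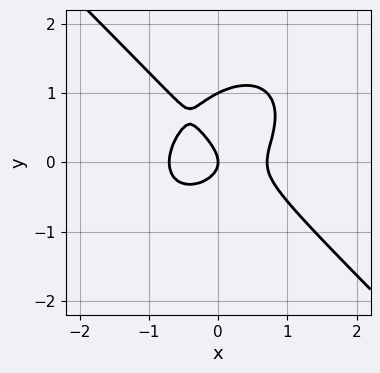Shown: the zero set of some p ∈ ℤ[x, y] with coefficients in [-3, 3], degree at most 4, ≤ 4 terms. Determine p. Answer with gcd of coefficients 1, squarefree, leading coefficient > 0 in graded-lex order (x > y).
2*x^3 + 2*y^3 - 2*y^2 - x

First, the degree is 3 — no degree-2 curve has this shape.
Next, from the visible intercepts: the y-axis gridline crossings are at y ∈ {0, 1}; it crosses the x-axis at the gridline x = 0.
Finally, together with the visible shape, these determine p as stated.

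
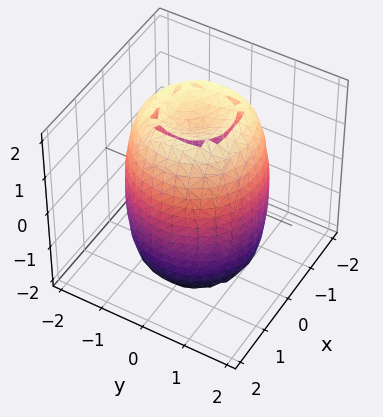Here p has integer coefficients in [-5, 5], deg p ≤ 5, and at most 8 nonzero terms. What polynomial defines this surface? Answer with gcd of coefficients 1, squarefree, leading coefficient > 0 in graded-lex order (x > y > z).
2*x^4 + 4*x^2*y^2 + 2*y^4 - 3*x^2 - 3*y^2 + z^2 - 3

Degree: the shape is more complex than any degree-3 surface, so deg p = 4.
Symmetries: rotational symmetry about the z-axis ⇒ p depends on x, y only through x² + y².
Observable constraints: a circular section at z = -1 has radius between 1 and 2.
Solving for integer coefficients yields p as stated.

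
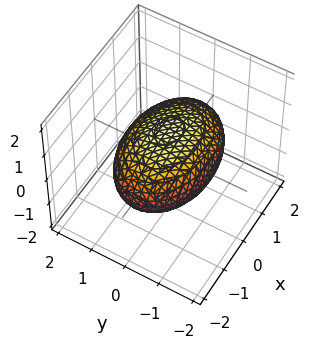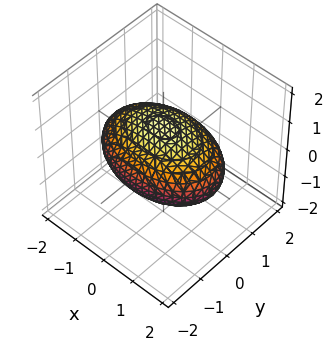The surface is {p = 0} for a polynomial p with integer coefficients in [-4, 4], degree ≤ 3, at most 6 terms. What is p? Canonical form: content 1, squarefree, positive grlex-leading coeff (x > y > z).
1. The degree is 2 — bounded and convex; a quadric.
2. Symmetries: the x ↦ −x reflection is a symmetry, so x appears only in even powers; the y ↦ −y reflection is a symmetry, so y appears only in even powers; the z ↦ −z reflection is a symmetry, so z appears only in even powers.
3. Observable constraints: the z-axis gridline crossings are at z ∈ {-1, 1}.
4. Matching integer coefficients to the picture gives p.

x^2 + 2*y^2 + 3*z^2 - 3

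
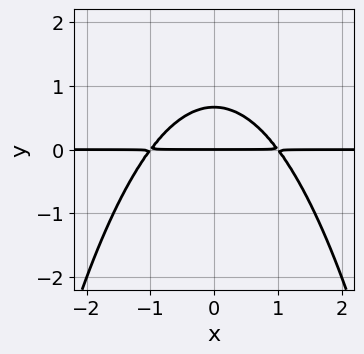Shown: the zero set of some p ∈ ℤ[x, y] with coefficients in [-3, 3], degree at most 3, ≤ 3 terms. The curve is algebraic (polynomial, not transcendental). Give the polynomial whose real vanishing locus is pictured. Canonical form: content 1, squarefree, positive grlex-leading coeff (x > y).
2*x^2*y + 3*y^2 - 2*y

First, deg p = 3. No degree-2 curve has this shape.
Next, symmetries: mirror symmetry x ↦ −x ⇒ only even powers of x.
Next, from the axis intercepts and sections: it meets the y-axis at y = 0 (among the integer gridlines); the visible x-axis segment lies entirely on the curve.
Finally, together with the visible shape, these determine p as stated.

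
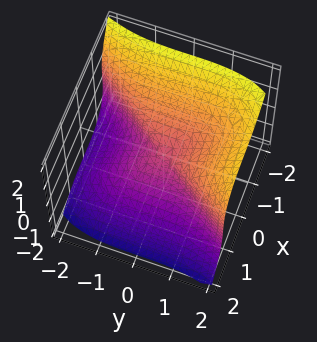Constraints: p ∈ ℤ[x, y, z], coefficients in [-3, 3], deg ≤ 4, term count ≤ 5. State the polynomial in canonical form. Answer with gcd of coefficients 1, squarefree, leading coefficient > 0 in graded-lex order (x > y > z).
3*x^3 - y^3 + 2*z^3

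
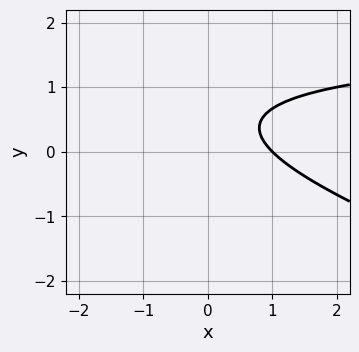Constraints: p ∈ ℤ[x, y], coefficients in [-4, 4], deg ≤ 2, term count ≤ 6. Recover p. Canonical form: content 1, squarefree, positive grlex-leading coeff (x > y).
1. deg p = 2.
2. Reading off the gridlines: it meets the x-axis at x = 1 (among the integer gridlines); the curve avoids every integer y-axis point in the box.
3. The integer polynomial consistent with all of this is the stated p.

x*y + 3*y^2 - 2*x - 3*y + 2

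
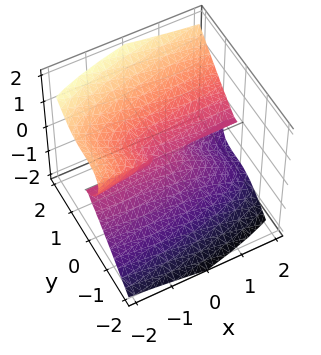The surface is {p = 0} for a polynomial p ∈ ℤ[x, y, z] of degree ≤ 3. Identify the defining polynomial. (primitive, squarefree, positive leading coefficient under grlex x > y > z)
First, the degree is 3 — the shape is more complex than any degree-2 surface.
Then, observable constraints: every point of the x-axis in the box is on the surface; one z-axis crossing is at z = 0.
Finally, the integer polynomial consistent with all of this is the stated p.

2*x*z^2 - 3*y^3 + 3*z^3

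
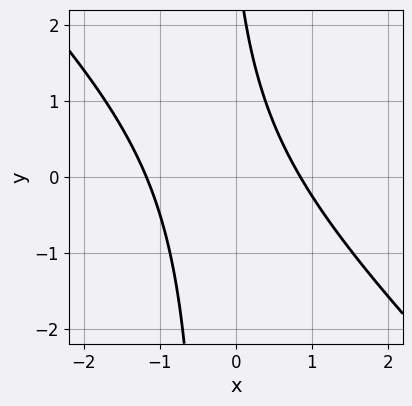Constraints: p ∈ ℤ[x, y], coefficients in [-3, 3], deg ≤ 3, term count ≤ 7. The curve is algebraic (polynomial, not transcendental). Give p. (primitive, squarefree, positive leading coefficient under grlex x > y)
3*x^2 + 3*x*y + x + y - 3

(a) deg p = 2. The shape is more complex than any degree-1 curve.
(b) From the axis intercepts and sections: it misses every integer gridline on the y-axis.
(c) Matching integer coefficients to the picture gives p.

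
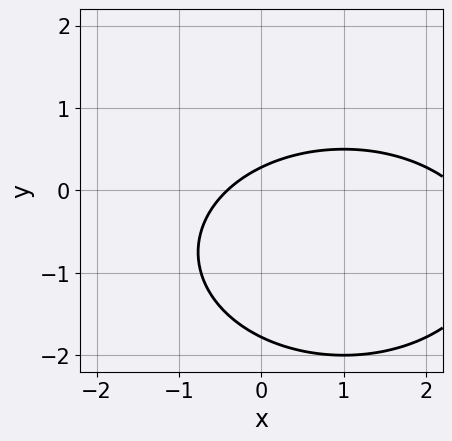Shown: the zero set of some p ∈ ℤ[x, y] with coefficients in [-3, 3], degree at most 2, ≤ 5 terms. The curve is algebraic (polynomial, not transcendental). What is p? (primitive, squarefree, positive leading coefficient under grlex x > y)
x^2 + 2*y^2 - 2*x + 3*y - 1

First, the degree is 2 — no degree-1 curve has this shape.
Finally, the integer polynomial consistent with all of this is the stated p.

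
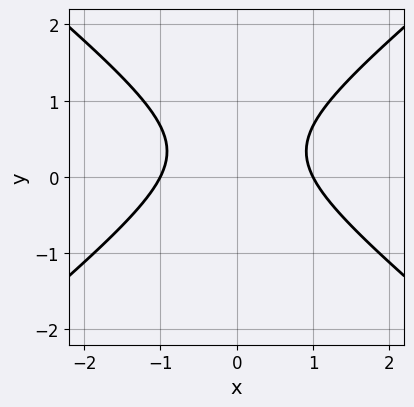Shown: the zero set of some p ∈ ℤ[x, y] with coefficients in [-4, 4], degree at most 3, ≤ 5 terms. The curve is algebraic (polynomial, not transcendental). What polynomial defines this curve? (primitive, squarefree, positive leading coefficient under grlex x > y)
Degree: a generic line meets the curve in up to 2 points, so deg p = 2.
Symmetries: the x ↦ −x reflection is a symmetry, so x appears only in even powers.
Reading off the gridlines: the x-axis gridline crossings are at x ∈ {-1, 1}; it misses every integer gridline on the y-axis.
Putting this together gives p.

2*x^2 - 3*y^2 + 2*y - 2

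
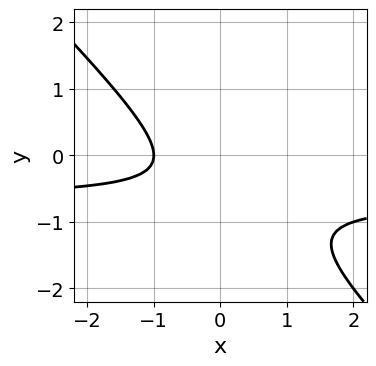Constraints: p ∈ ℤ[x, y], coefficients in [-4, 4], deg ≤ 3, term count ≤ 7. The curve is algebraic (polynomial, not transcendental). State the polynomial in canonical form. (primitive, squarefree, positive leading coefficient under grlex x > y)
1. deg p = 2. A generic line meets the curve in up to 2 points.
2. Checking where it meets the axes: no y-intercept at any integer in the box; it crosses the x-axis at the gridline x = -1.
3. Solving for integer coefficients yields p as stated.

3*x*y + 3*y^2 + 2*x + 3*y + 2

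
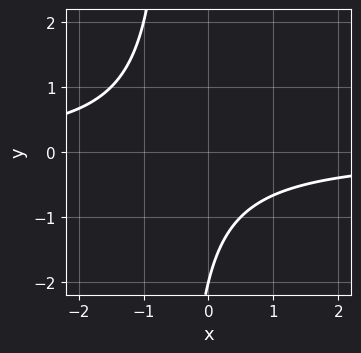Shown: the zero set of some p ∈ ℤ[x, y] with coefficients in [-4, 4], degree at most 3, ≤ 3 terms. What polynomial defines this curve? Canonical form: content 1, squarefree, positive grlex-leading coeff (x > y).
2*x*y + y + 2

(a) deg p = 2. No degree-1 curve has this shape.
(b) Against the integer gridlines: it meets the y-axis at y = -2 (among the integer gridlines); no x-intercept at any integer in the box.
(c) The integer polynomial consistent with all of this is the stated p.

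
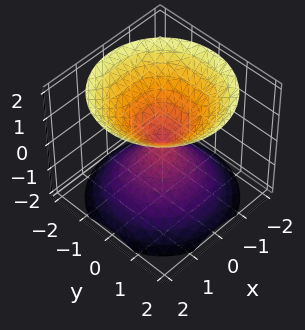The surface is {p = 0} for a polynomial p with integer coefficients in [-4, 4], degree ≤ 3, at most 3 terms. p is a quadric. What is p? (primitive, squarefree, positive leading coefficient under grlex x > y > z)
x^2 + y^2 - z^2

I count 2 distinct pieces. Treating them together as one polynomial.
deg p = 2. Two nappes meeting at a single point; a quadric.
By symmetry, the surface is invariant under rotation about z: p = q(x² + y², z); the z ↦ −z reflection is a symmetry, so z appears only in even powers.
Observable constraints: it meets the z-axis at z = 0 (among the integer gridlines); it meets the y-axis at y = 0 (among the integer gridlines); one x-axis crossing is at x = 0; a circular section at z = -1 has radius exactly 1.
Assembling these constraints gives the stated polynomial.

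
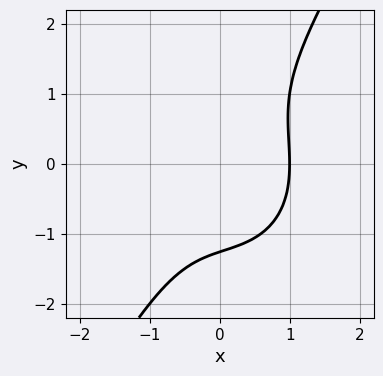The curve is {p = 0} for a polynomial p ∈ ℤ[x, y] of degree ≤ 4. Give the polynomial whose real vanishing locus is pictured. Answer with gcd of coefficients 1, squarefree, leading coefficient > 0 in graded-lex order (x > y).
The degree is 3 — a generic line meets the curve in up to 3 points.
Against the integer gridlines: it crosses the x-axis at the gridline x = 1.
Assembling these constraints gives the stated polynomial.

2*x^3 + x*y^2 - y^3 - 2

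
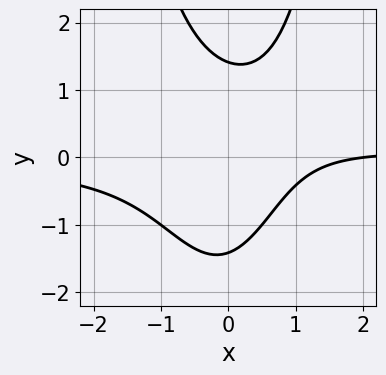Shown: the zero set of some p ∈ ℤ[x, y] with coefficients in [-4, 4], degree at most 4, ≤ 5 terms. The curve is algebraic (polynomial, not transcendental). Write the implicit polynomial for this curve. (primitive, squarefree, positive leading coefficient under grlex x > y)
2*x^2*y - y^2 - x + 2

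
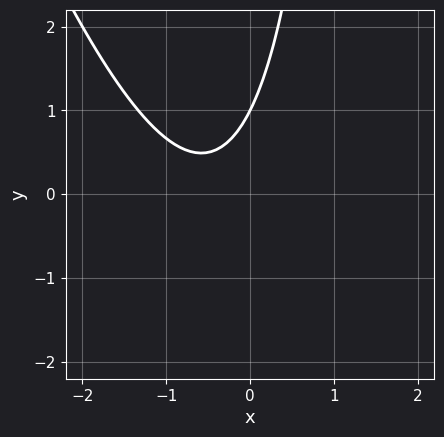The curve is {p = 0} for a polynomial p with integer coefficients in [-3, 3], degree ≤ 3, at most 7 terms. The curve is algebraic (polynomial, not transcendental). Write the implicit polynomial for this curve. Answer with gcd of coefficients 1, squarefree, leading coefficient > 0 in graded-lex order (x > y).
1. Degree: a generic line meets the curve in up to 2 points, so deg p = 2.
2. From the axis intercepts and sections: it crosses the y-axis at the gridline y = 1; it misses every integer gridline on the x-axis.
3. Solving for integer coefficients yields p as stated.

3*x^2 + x*y + 3*x - 2*y + 2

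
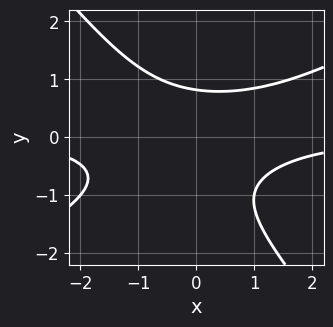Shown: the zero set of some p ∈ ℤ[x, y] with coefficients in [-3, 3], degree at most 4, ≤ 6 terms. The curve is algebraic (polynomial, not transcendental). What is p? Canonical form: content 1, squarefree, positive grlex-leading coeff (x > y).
2*x^2*y - 2*x*y^2 - 3*y^3 - 2*y^2 + 3

(a) The degree is 3 — no degree-2 curve has this shape.
(b) Against the integer gridlines: the curve avoids every integer x-axis point in the box.
(c) Together with the visible shape, these determine p as stated.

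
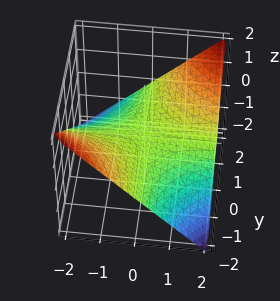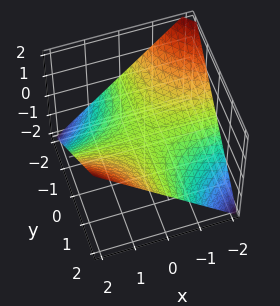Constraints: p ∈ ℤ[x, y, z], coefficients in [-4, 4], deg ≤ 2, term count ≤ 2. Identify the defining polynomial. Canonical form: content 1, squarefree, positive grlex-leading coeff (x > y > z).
x*y - 2*z

The degree is 2 — a saddle surface; a quadric.
From the axis intercepts and sections: one z-axis crossing is at z = 0; every point of the y-axis in the box is on the surface; every point of the x-axis in the box is on the surface.
Assembling these constraints gives the stated polynomial.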